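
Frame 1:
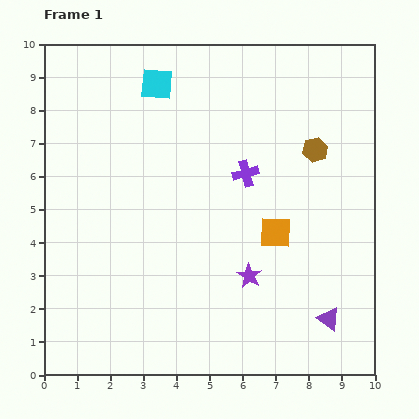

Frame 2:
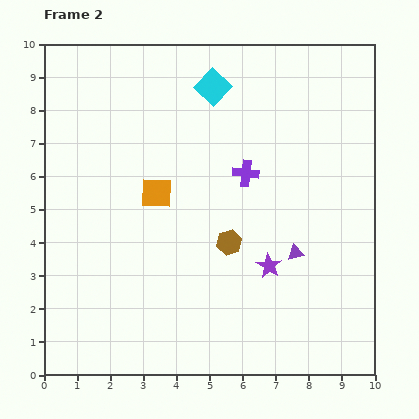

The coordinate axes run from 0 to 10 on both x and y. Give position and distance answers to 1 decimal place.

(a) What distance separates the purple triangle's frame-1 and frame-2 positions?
2.2

The purple triangle moved from (8.6, 1.7) to (7.6, 3.7), a distance of √(1.0² + 2.0²) ≈ 2.2.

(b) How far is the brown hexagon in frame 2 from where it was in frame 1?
3.8

The brown hexagon moved from (8.2, 6.8) to (5.6, 4.0), a distance of √(2.6² + 2.8²) ≈ 3.8.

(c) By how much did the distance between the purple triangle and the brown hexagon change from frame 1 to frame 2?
-3.1

Distance in frame 1: 5.1. Distance in frame 2: 2.0.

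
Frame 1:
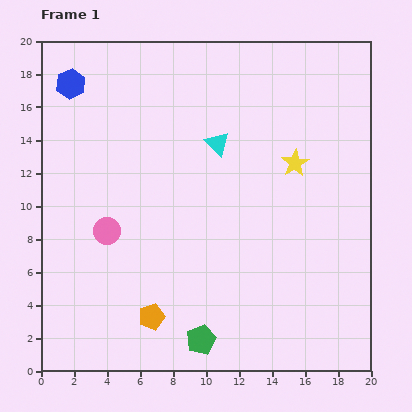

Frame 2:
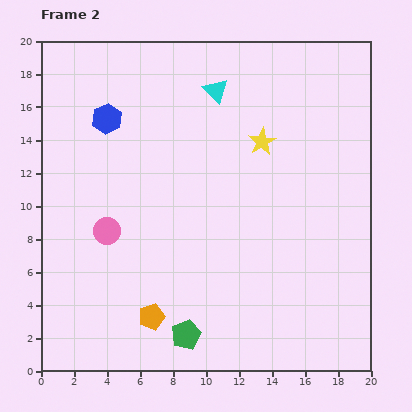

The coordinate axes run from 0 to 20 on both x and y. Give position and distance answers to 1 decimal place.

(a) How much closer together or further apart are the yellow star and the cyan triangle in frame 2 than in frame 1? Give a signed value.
-0.7

Distance in frame 1: 4.9. Distance in frame 2: 4.2.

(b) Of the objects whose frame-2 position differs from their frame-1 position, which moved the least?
the green pentagon

(moved 0.9)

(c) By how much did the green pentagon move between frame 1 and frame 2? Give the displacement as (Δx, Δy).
(-0.9, 0.3)

The green pentagon was at (9.7, 1.9) in frame 1 and (8.8, 2.2) in frame 2.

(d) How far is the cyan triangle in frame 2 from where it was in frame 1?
3.2

The cyan triangle moved from (10.7, 13.8) to (10.6, 17.0), a distance of √(0.1² + 3.2²) ≈ 3.2.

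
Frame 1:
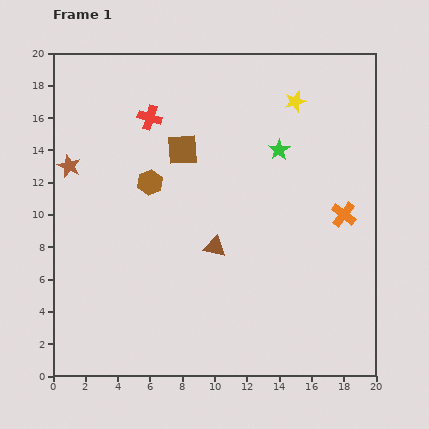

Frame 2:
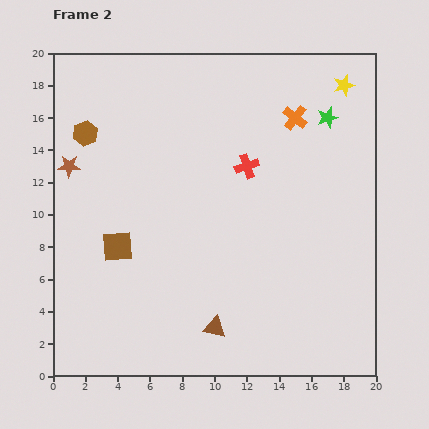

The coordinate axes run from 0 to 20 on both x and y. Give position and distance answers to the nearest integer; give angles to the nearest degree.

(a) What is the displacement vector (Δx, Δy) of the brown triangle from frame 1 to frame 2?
(0, -5)

The brown triangle was at (10, 8) in frame 1 and (10, 3) in frame 2.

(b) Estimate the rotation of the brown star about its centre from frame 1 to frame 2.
23° counter-clockwise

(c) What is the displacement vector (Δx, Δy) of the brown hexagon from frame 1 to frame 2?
(-4, 3)

The brown hexagon was at (6, 12) in frame 1 and (2, 15) in frame 2.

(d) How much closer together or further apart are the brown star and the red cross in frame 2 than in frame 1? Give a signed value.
+5

Distance in frame 1: 6. Distance in frame 2: 11.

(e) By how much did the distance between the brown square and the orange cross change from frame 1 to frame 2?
+3

Distance in frame 1: 11. Distance in frame 2: 14.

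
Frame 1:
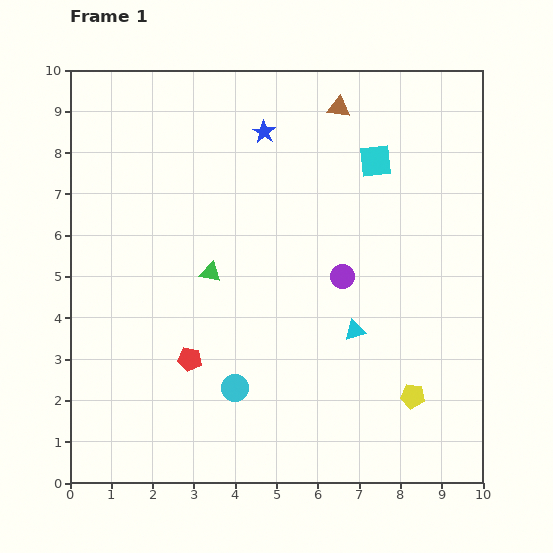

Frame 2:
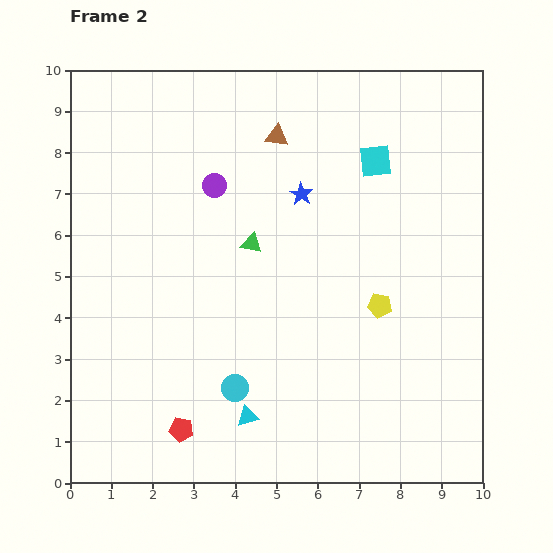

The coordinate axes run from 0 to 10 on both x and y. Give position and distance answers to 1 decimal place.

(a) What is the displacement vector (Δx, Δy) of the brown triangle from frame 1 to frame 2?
(-1.5, -0.7)

The brown triangle was at (6.5, 9.1) in frame 1 and (5.0, 8.4) in frame 2.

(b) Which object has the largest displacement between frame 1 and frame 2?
the purple circle

(moved 3.8; next 3.3)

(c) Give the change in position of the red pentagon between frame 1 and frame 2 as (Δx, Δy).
(-0.2, -1.7)

The red pentagon was at (2.9, 3.0) in frame 1 and (2.7, 1.3) in frame 2.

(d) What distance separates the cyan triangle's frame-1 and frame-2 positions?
3.3

The cyan triangle moved from (6.9, 3.7) to (4.3, 1.6), a distance of √(2.6² + 2.1²) ≈ 3.3.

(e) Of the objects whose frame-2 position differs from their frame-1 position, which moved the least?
the green triangle

(moved 1.2)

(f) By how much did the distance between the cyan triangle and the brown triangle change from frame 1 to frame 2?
+1.4

Distance in frame 1: 5.4. Distance in frame 2: 6.8.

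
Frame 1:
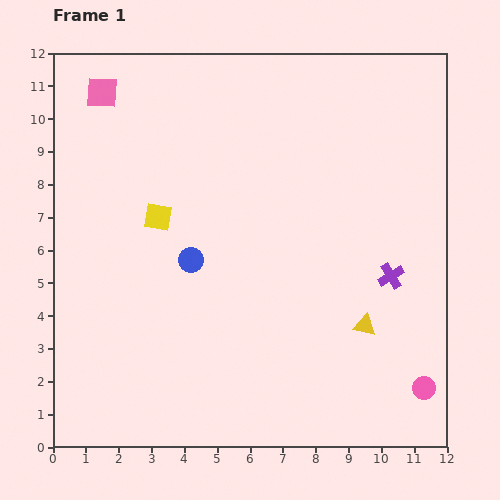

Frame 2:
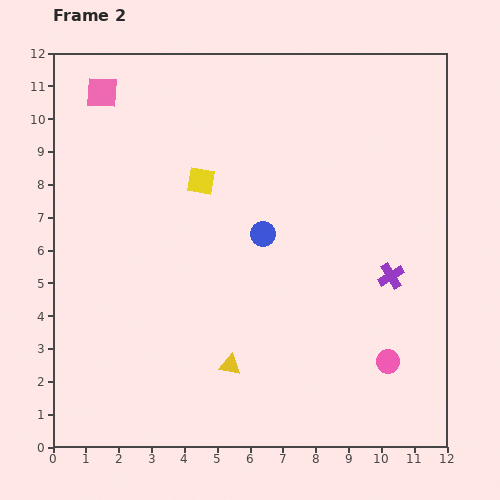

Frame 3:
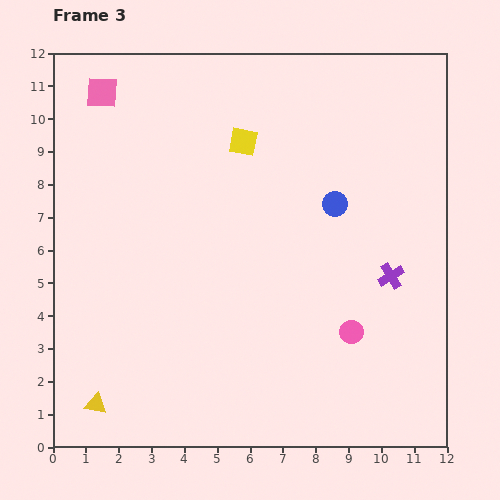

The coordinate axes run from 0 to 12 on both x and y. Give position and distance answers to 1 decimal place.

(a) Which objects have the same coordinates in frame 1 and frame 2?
the purple cross, the pink square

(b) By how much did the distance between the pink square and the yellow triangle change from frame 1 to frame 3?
-1.2

Distance in frame 1: 10.7. Distance in frame 3: 9.5.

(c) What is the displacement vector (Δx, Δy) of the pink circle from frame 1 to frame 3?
(-2.2, 1.7)

The pink circle was at (11.3, 1.8) in frame 1 and (9.1, 3.5) in frame 3.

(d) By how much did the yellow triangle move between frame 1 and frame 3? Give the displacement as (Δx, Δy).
(-8.2, -2.4)

The yellow triangle was at (9.5, 3.7) in frame 1 and (1.3, 1.3) in frame 3.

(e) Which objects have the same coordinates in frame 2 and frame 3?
the purple cross, the pink square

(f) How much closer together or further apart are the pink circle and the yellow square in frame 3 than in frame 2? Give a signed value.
-1.2

Distance in frame 2: 7.9. Distance in frame 3: 6.7.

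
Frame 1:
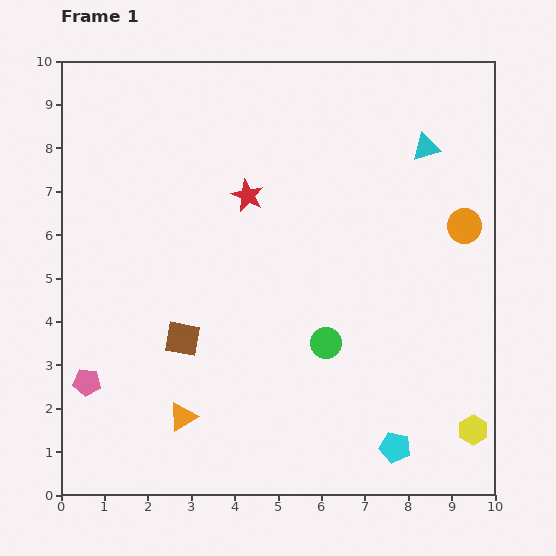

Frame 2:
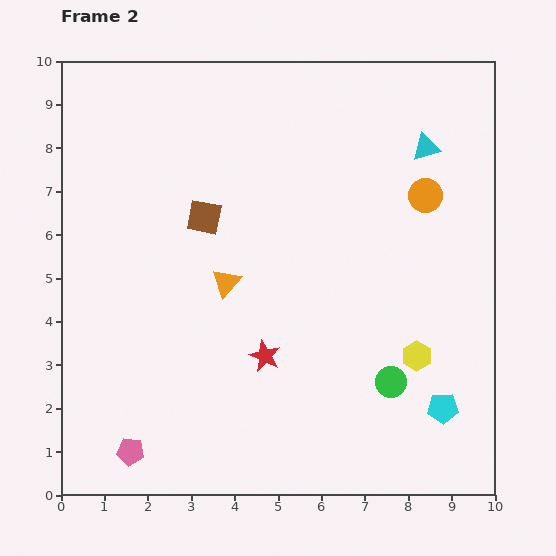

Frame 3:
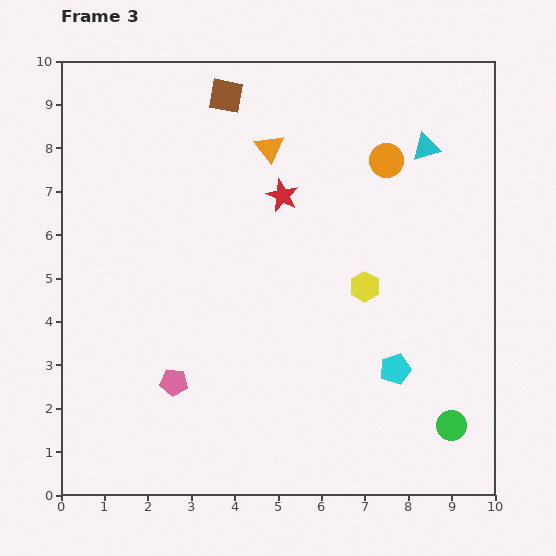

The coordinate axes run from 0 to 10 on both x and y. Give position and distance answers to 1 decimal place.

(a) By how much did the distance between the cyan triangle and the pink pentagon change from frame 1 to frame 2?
+0.3

Distance in frame 1: 9.5. Distance in frame 2: 9.8.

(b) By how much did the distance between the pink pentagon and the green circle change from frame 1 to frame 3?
+0.9

Distance in frame 1: 5.6. Distance in frame 3: 6.5.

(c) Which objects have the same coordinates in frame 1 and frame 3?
the cyan triangle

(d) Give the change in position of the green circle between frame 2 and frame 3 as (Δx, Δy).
(1.4, -1.0)

The green circle was at (7.6, 2.6) in frame 2 and (9.0, 1.6) in frame 3.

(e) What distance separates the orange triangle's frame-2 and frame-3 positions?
3.3

The orange triangle moved from (3.8, 4.9) to (4.8, 8.0), a distance of √(1.0² + 3.1²) ≈ 3.3.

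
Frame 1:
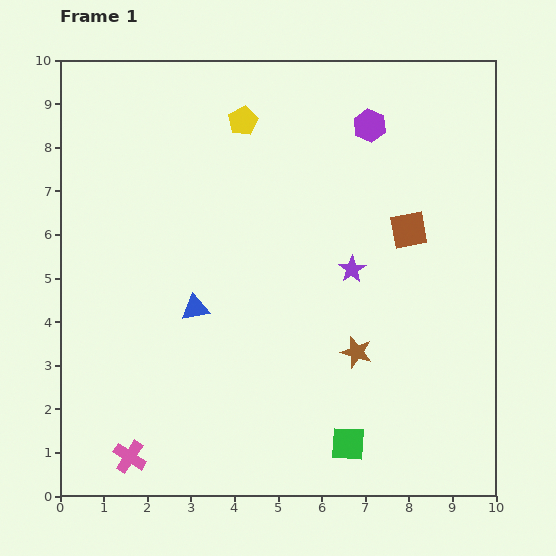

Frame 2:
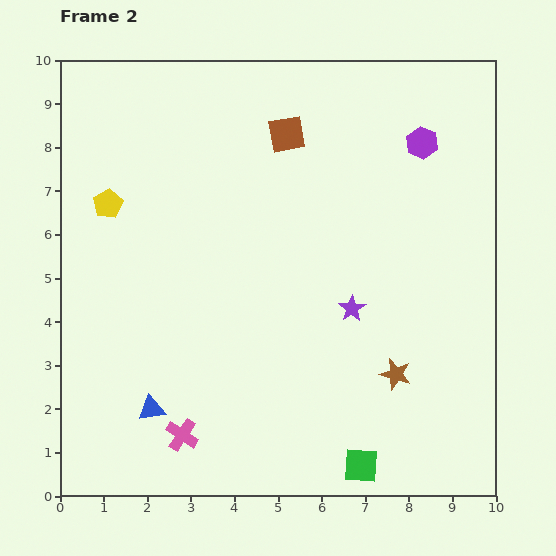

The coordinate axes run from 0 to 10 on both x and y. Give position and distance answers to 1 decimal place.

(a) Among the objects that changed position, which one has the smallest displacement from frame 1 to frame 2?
the green square

(moved 0.6)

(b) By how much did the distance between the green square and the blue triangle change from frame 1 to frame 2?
+0.3

Distance in frame 1: 4.7. Distance in frame 2: 5.0.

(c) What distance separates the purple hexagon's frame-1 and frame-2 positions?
1.3

The purple hexagon moved from (7.1, 8.5) to (8.3, 8.1), a distance of √(1.2² + 0.4²) ≈ 1.3.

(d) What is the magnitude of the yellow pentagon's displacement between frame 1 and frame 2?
3.6

The yellow pentagon moved from (4.2, 8.6) to (1.1, 6.7), a distance of √(3.1² + 1.9²) ≈ 3.6.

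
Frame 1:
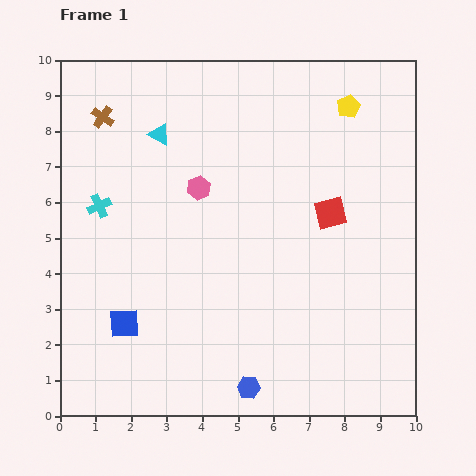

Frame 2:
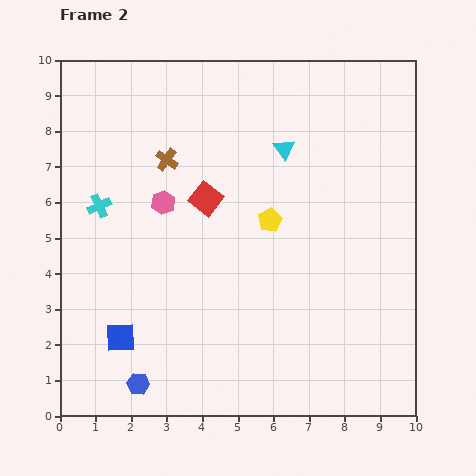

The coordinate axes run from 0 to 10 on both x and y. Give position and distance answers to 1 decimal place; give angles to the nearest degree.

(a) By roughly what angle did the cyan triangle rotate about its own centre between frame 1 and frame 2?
25° clockwise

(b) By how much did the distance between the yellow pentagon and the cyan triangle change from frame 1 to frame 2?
-3.4

Distance in frame 1: 5.4. Distance in frame 2: 2.0.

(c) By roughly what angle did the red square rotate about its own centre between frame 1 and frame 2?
37° counter-clockwise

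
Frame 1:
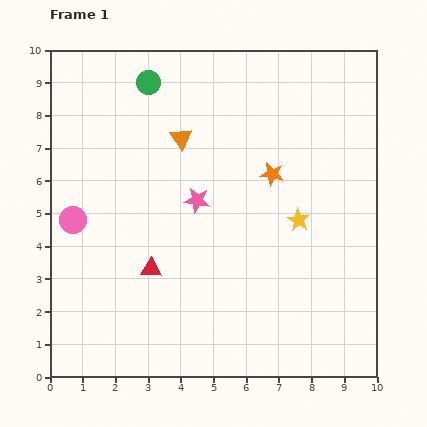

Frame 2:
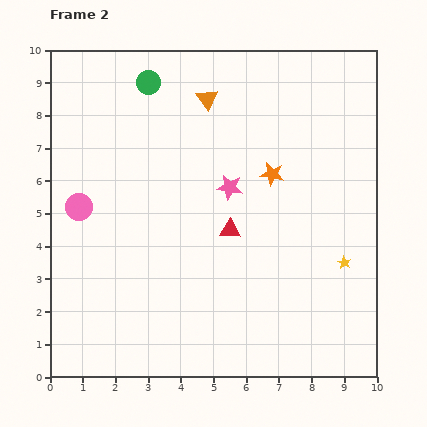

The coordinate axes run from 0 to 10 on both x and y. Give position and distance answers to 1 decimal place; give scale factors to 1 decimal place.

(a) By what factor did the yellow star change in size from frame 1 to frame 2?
0.6×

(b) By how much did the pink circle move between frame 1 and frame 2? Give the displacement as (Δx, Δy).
(0.2, 0.4)

The pink circle was at (0.7, 4.8) in frame 1 and (0.9, 5.2) in frame 2.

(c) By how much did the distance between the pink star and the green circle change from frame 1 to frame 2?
+0.2

Distance in frame 1: 3.9. Distance in frame 2: 4.1.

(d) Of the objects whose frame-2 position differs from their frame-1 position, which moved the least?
the pink circle

(moved 0.4)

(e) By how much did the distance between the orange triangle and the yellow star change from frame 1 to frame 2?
+2.1

Distance in frame 1: 4.4. Distance in frame 2: 6.5.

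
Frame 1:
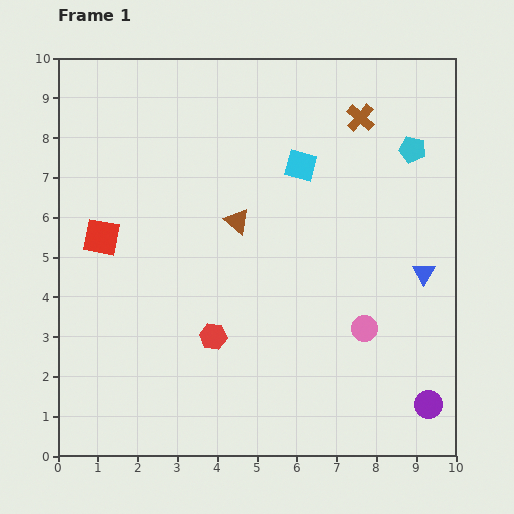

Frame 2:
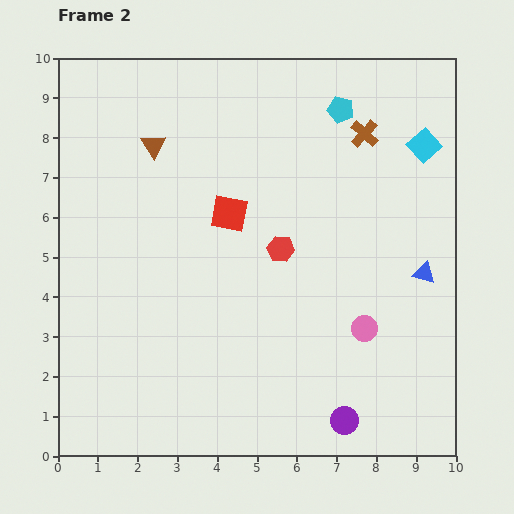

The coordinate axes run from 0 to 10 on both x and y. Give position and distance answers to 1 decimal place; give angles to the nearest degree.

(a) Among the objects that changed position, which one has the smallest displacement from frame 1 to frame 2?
the brown cross

(moved 0.4)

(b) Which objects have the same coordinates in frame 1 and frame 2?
the pink circle, the blue triangle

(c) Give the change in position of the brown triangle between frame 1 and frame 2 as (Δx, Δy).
(-2.1, 1.9)

The brown triangle was at (4.5, 5.9) in frame 1 and (2.4, 7.8) in frame 2.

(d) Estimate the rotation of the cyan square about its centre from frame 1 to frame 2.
34° clockwise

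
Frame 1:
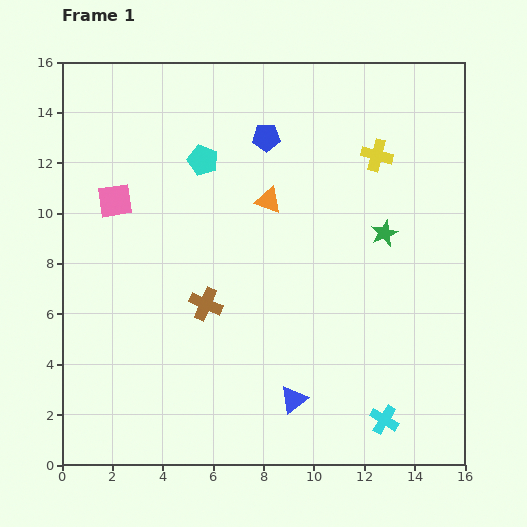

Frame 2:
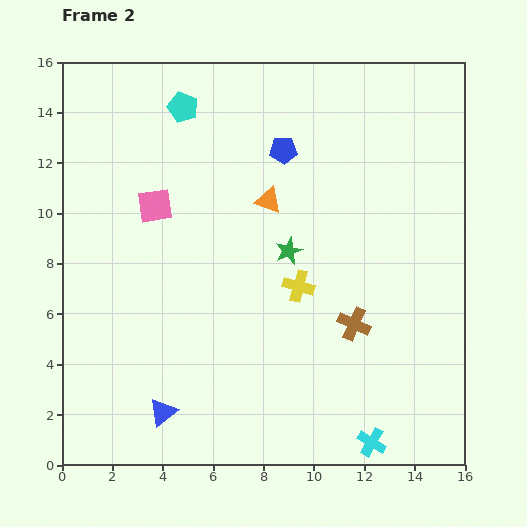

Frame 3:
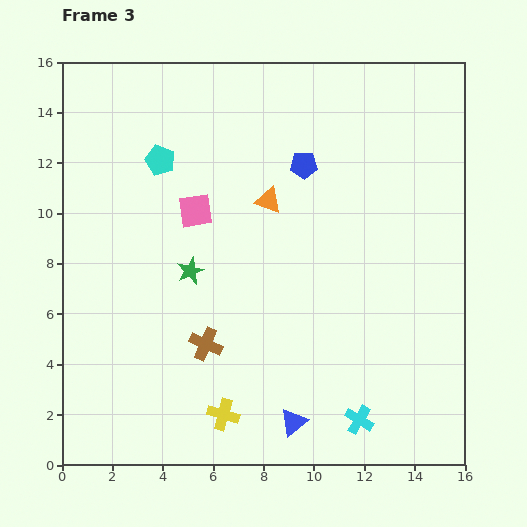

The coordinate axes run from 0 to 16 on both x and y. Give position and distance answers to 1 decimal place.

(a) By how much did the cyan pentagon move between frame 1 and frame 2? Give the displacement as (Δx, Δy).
(-0.8, 2.1)

The cyan pentagon was at (5.6, 12.1) in frame 1 and (4.8, 14.2) in frame 2.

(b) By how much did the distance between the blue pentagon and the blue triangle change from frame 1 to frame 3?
-0.3

Distance in frame 1: 10.5. Distance in frame 3: 10.2.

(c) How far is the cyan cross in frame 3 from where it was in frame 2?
1.0

The cyan cross moved from (12.3, 0.9) to (11.8, 1.8), a distance of √(0.5² + 0.9²) ≈ 1.0.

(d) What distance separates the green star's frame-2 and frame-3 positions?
4.0

The green star moved from (9.0, 8.5) to (5.1, 7.7), a distance of √(3.9² + 0.8²) ≈ 4.0.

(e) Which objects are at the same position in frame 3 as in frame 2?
the orange triangle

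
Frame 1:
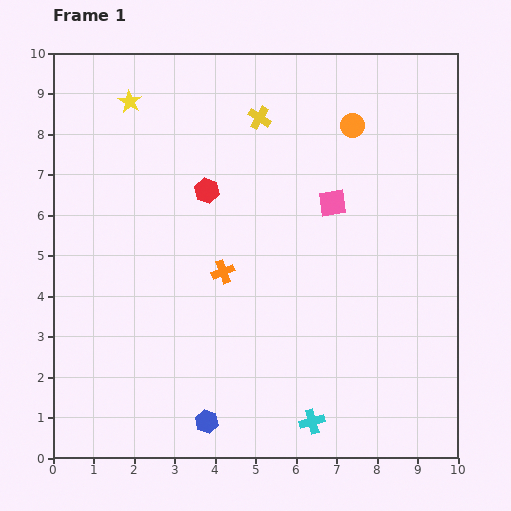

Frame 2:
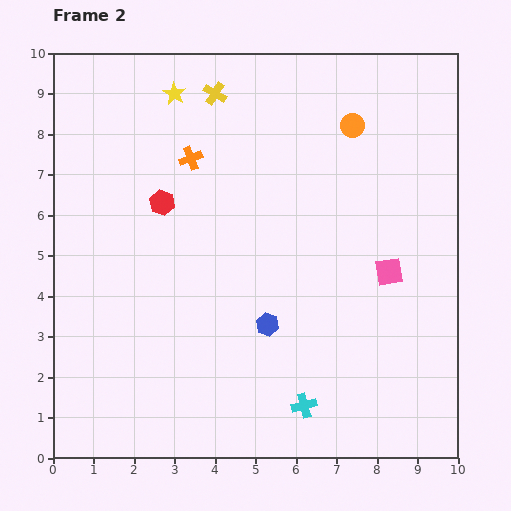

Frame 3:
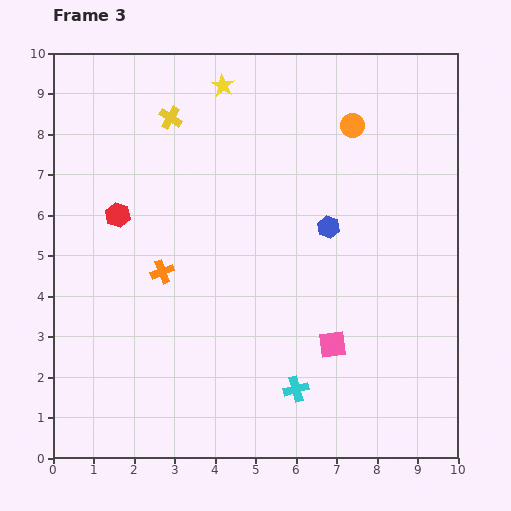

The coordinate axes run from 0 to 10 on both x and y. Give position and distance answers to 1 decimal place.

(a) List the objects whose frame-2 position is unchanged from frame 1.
the orange circle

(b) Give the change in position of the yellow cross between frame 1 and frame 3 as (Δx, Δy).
(-2.2, 0.0)

The yellow cross was at (5.1, 8.4) in frame 1 and (2.9, 8.4) in frame 3.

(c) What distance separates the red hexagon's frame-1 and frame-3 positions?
2.3

The red hexagon moved from (3.8, 6.6) to (1.6, 6.0), a distance of √(2.2² + 0.6²) ≈ 2.3.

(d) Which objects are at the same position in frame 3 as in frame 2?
the orange circle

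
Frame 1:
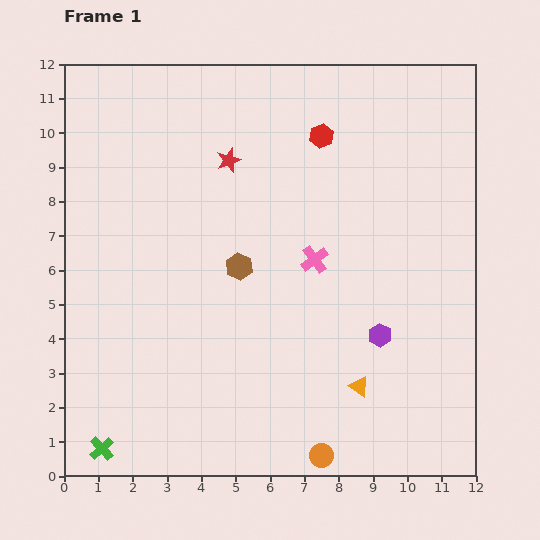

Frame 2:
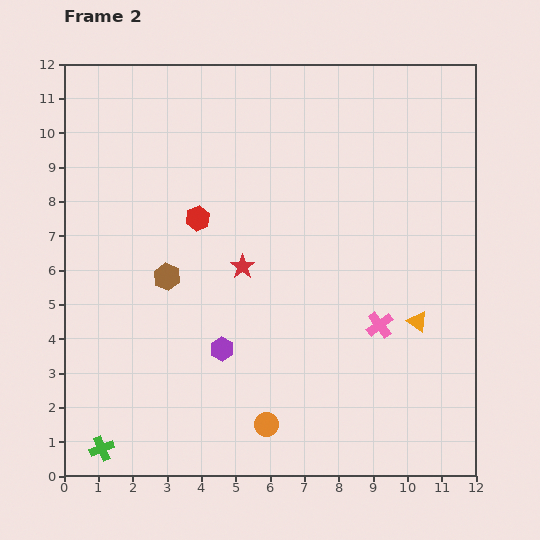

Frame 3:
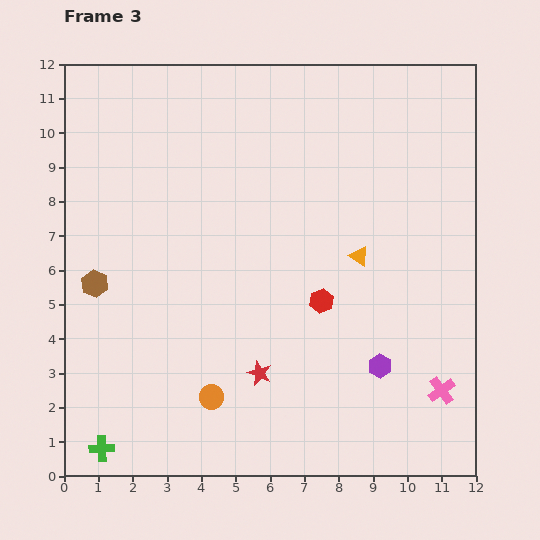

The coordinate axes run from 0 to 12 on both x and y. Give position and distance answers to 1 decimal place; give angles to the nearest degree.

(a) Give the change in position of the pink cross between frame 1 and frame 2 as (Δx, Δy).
(1.9, -1.9)

The pink cross was at (7.3, 6.3) in frame 1 and (9.2, 4.4) in frame 2.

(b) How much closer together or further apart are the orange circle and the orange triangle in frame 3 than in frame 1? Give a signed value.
+3.6

Distance in frame 1: 2.3. Distance in frame 3: 5.9.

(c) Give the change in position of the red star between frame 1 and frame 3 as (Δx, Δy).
(0.9, -6.2)

The red star was at (4.8, 9.2) in frame 1 and (5.7, 3.0) in frame 3.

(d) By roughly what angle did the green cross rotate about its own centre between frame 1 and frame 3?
40° clockwise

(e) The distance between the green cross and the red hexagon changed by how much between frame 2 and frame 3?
+0.4

Distance in frame 2: 7.3. Distance in frame 3: 7.7.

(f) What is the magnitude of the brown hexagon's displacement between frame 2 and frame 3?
2.1

The brown hexagon moved from (3.0, 5.8) to (0.9, 5.6), a distance of √(2.1² + 0.2²) ≈ 2.1.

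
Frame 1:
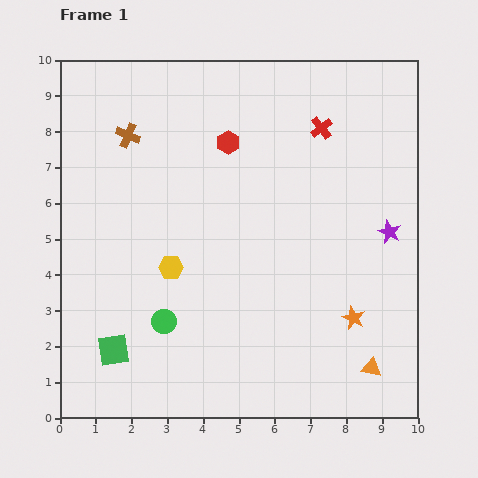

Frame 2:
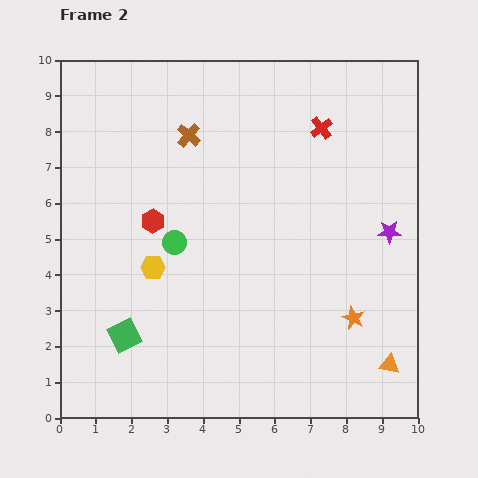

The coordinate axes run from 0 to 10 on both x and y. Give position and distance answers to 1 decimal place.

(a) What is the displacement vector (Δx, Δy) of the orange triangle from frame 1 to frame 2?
(0.5, 0.1)

The orange triangle was at (8.7, 1.4) in frame 1 and (9.2, 1.5) in frame 2.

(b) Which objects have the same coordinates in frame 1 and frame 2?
the purple star, the red cross, the orange star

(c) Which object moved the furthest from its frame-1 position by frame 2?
the red hexagon

(moved 3.0; next 2.2)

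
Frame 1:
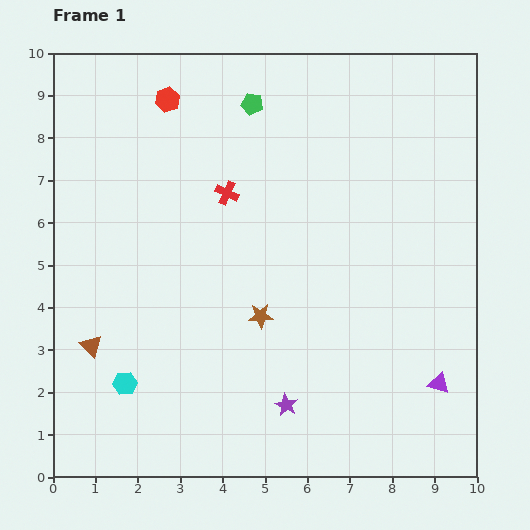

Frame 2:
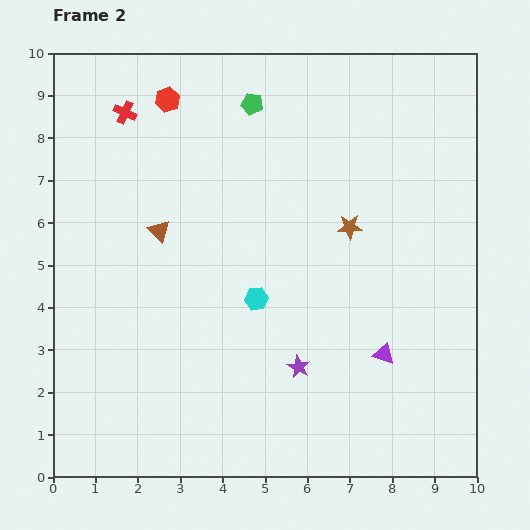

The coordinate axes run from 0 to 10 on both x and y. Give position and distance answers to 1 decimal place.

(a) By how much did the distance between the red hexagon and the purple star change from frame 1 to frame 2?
-0.7

Distance in frame 1: 7.7. Distance in frame 2: 7.0.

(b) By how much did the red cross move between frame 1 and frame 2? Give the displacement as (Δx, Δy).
(-2.4, 1.9)

The red cross was at (4.1, 6.7) in frame 1 and (1.7, 8.6) in frame 2.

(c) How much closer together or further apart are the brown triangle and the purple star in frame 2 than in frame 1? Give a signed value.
-0.2

Distance in frame 1: 4.8. Distance in frame 2: 4.6.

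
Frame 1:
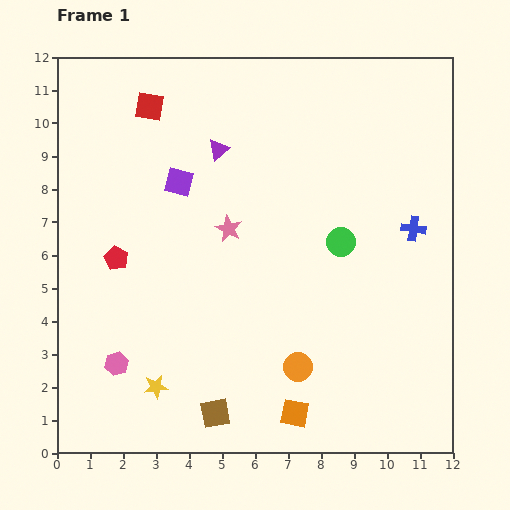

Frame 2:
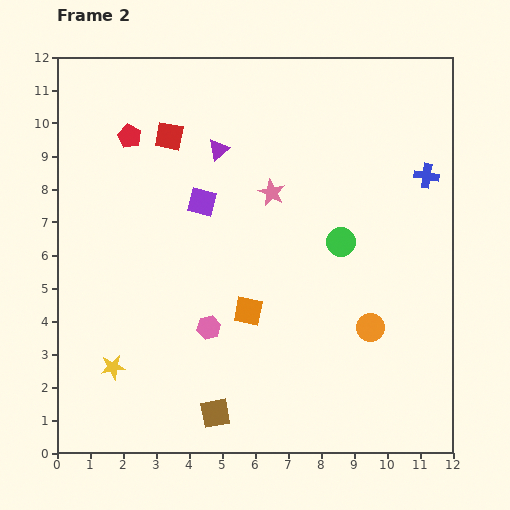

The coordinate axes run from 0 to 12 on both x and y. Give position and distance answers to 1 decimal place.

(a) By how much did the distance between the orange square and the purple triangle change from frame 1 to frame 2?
-3.3

Distance in frame 1: 8.3. Distance in frame 2: 5.0.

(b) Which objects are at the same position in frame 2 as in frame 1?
the brown square, the green circle, the purple triangle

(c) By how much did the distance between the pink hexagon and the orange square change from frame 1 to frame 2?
-4.3

Distance in frame 1: 5.6. Distance in frame 2: 1.3.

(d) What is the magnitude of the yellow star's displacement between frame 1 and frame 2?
1.4

The yellow star moved from (3.0, 2.0) to (1.7, 2.6), a distance of √(1.3² + 0.6²) ≈ 1.4.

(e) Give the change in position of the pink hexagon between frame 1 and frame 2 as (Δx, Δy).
(2.8, 1.1)

The pink hexagon was at (1.8, 2.7) in frame 1 and (4.6, 3.8) in frame 2.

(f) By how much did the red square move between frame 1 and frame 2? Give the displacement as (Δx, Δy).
(0.6, -0.9)

The red square was at (2.8, 10.5) in frame 1 and (3.4, 9.6) in frame 2.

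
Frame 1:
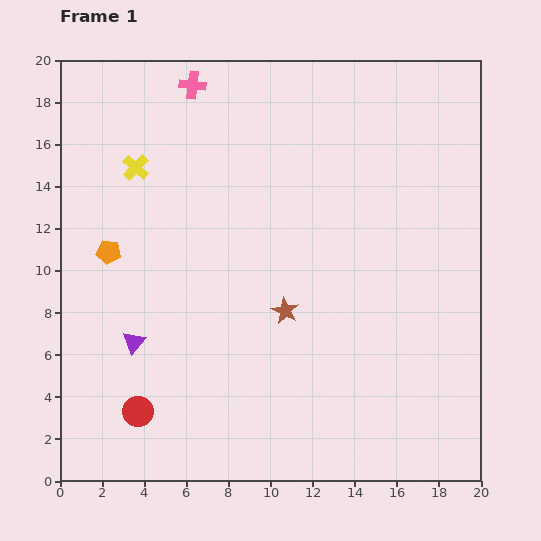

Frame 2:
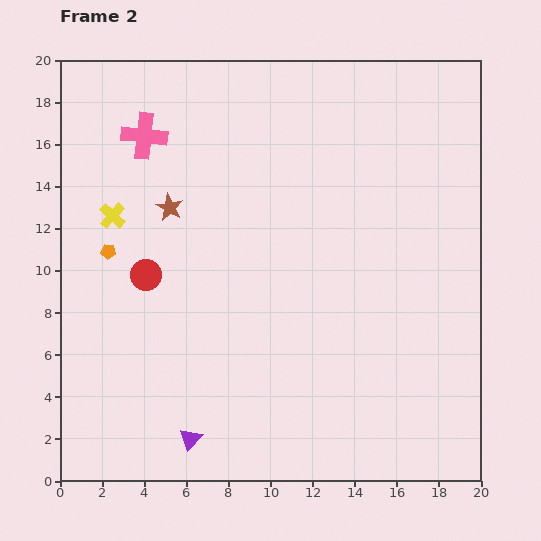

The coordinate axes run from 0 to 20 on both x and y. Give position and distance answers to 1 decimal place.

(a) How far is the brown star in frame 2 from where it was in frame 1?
7.4

The brown star moved from (10.7, 8.1) to (5.2, 13.0), a distance of √(5.5² + 4.9²) ≈ 7.4.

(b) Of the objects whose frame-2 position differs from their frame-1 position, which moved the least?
the yellow cross

(moved 2.5)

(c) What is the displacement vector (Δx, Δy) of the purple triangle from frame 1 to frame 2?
(2.7, -4.6)

The purple triangle was at (3.5, 6.6) in frame 1 and (6.2, 2.0) in frame 2.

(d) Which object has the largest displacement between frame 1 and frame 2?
the brown star

(moved 7.4; next 6.5)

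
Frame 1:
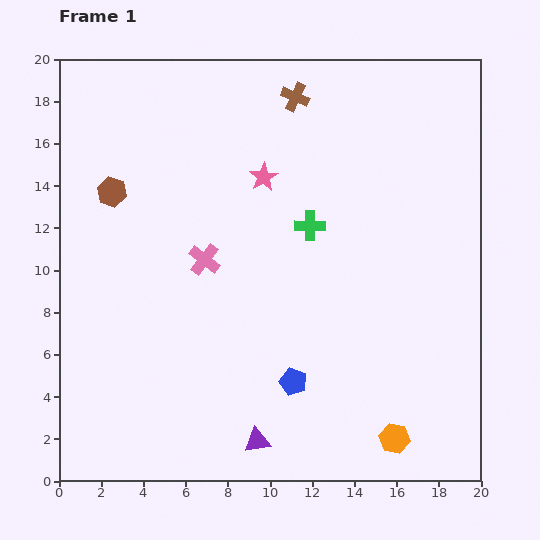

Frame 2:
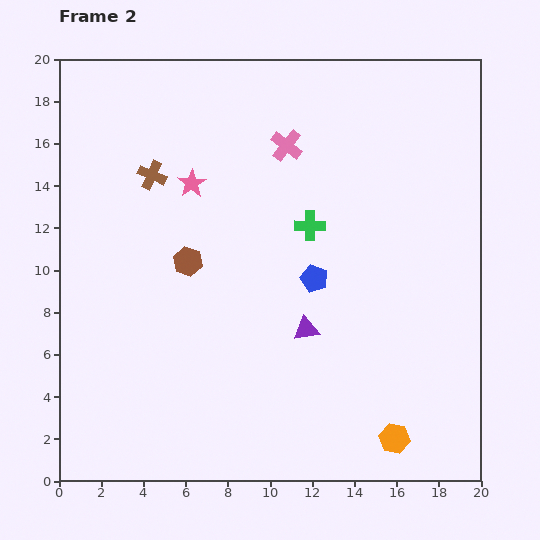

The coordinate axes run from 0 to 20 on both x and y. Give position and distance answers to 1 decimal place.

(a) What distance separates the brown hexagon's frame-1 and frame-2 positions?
4.9

The brown hexagon moved from (2.5, 13.7) to (6.1, 10.4), a distance of √(3.6² + 3.3²) ≈ 4.9.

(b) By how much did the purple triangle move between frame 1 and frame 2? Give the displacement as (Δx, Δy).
(2.3, 5.3)

The purple triangle was at (9.4, 1.9) in frame 1 and (11.7, 7.2) in frame 2.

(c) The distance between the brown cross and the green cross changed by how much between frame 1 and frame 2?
+1.8

Distance in frame 1: 6.1. Distance in frame 2: 7.9.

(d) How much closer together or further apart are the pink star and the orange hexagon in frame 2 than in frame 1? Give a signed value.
+1.5

Distance in frame 1: 13.9. Distance in frame 2: 15.4.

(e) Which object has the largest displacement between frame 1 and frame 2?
the brown cross

(moved 7.7; next 6.7)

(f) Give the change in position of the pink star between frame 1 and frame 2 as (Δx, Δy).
(-3.4, -0.3)

The pink star was at (9.7, 14.4) in frame 1 and (6.3, 14.1) in frame 2.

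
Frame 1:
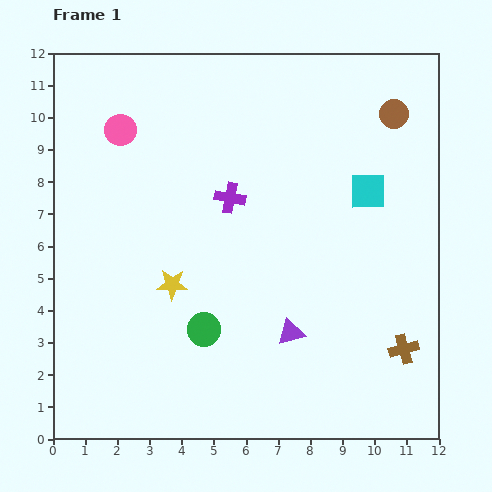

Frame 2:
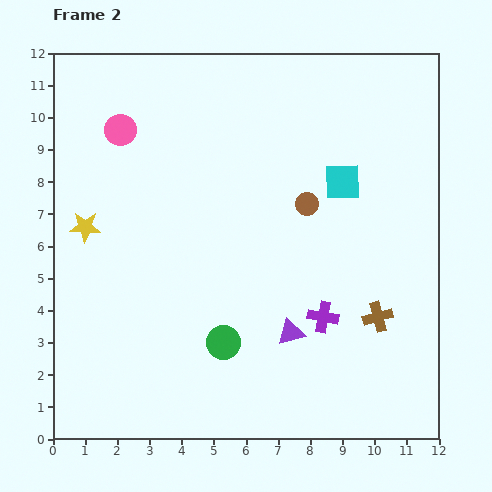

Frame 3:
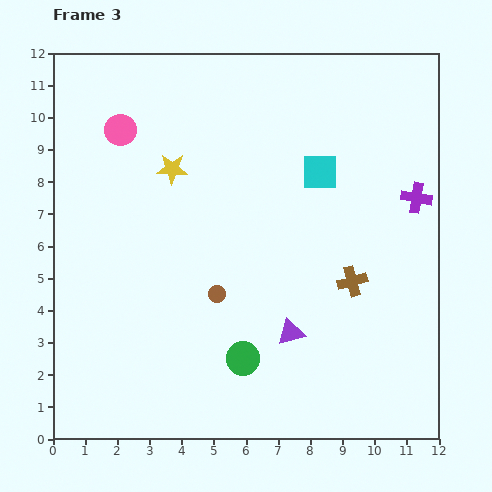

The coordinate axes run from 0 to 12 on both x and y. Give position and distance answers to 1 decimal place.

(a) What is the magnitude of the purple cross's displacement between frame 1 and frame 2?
4.7

The purple cross moved from (5.5, 7.5) to (8.4, 3.8), a distance of √(2.9² + 3.7²) ≈ 4.7.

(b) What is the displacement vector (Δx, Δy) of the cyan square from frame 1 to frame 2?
(-0.8, 0.3)

The cyan square was at (9.8, 7.7) in frame 1 and (9.0, 8.0) in frame 2.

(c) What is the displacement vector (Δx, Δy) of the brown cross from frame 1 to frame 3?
(-1.6, 2.1)

The brown cross was at (10.9, 2.8) in frame 1 and (9.3, 4.9) in frame 3.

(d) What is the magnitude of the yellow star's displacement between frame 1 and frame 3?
3.6

The yellow star moved from (3.7, 4.8) to (3.7, 8.4), a distance of √(0.0² + 3.6²) ≈ 3.6.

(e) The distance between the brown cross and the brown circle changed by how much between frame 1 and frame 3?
-3.1

Distance in frame 1: 7.3. Distance in frame 3: 4.2.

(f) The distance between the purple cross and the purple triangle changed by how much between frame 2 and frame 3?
+4.6

Distance in frame 2: 1.1. Distance in frame 3: 5.7.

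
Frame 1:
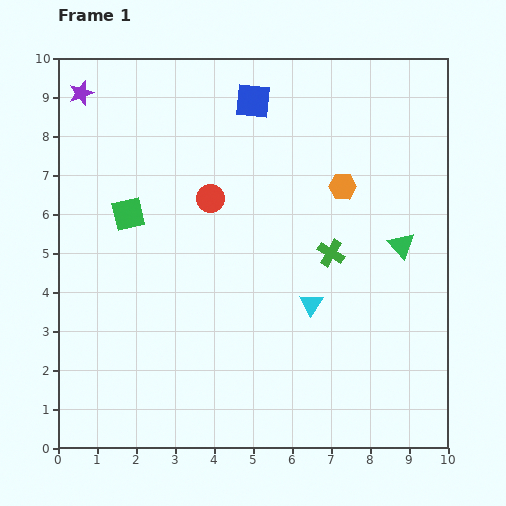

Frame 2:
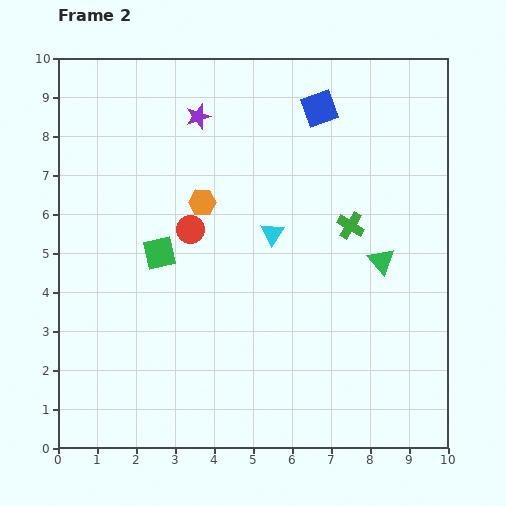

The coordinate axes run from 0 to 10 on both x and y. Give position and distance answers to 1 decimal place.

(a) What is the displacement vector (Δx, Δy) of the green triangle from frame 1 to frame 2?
(-0.5, -0.4)

The green triangle was at (8.8, 5.2) in frame 1 and (8.3, 4.8) in frame 2.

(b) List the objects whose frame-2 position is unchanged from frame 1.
none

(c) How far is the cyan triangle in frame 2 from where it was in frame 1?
2.1

The cyan triangle moved from (6.5, 3.7) to (5.5, 5.5), a distance of √(1.0² + 1.8²) ≈ 2.1.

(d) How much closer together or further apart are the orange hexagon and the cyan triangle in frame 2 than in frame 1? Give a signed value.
-1.1

Distance in frame 1: 3.1. Distance in frame 2: 2.0.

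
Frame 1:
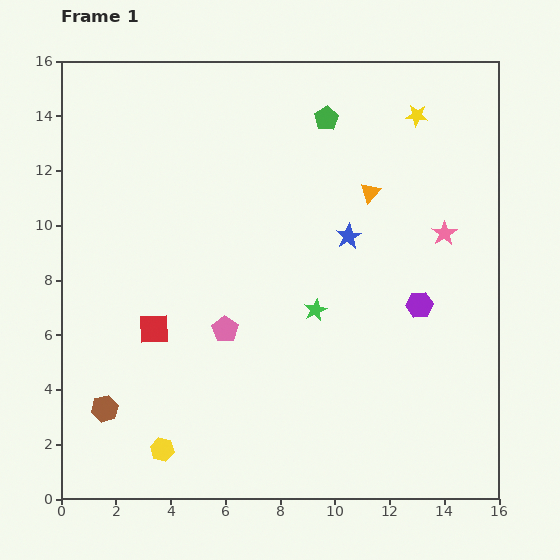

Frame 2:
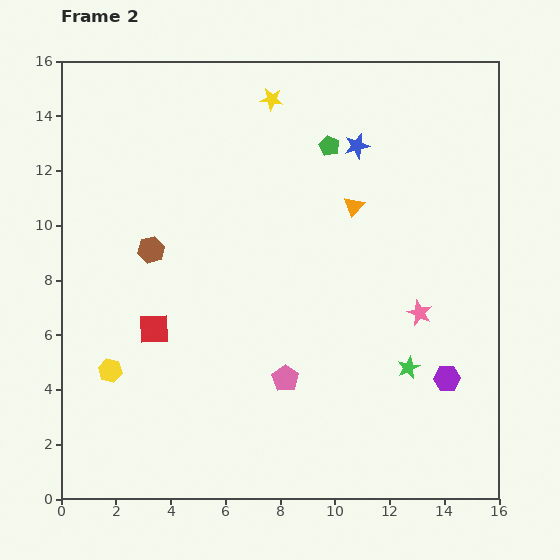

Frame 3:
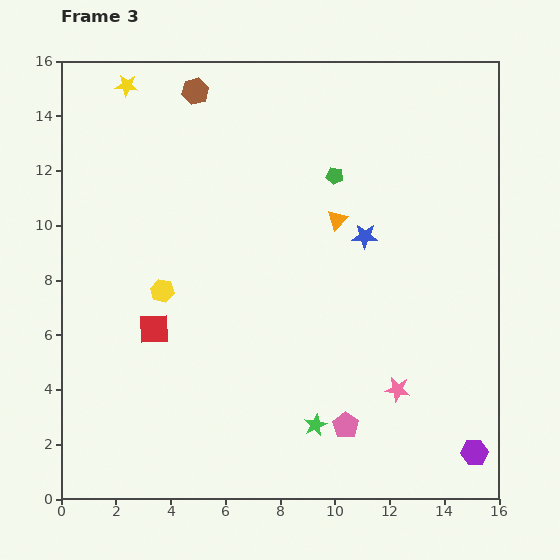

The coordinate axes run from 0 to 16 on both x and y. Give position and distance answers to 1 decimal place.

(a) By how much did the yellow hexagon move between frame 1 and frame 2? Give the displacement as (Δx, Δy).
(-1.9, 2.9)

The yellow hexagon was at (3.7, 1.8) in frame 1 and (1.8, 4.7) in frame 2.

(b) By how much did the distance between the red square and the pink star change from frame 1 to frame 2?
-1.5

Distance in frame 1: 11.2. Distance in frame 2: 9.7.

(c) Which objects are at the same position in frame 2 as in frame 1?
the red square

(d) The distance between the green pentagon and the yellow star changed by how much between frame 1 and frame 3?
+5.0

Distance in frame 1: 3.3. Distance in frame 3: 8.3.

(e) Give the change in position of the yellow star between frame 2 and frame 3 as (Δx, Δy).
(-5.3, 0.5)

The yellow star was at (7.7, 14.6) in frame 2 and (2.4, 15.1) in frame 3.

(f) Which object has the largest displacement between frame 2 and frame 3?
the brown hexagon

(moved 6.0; next 5.3)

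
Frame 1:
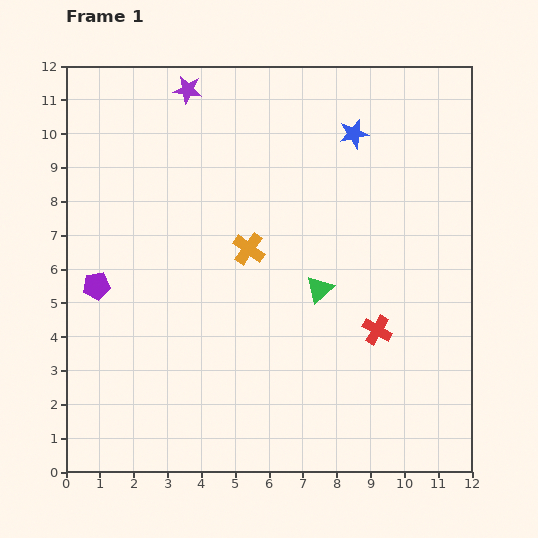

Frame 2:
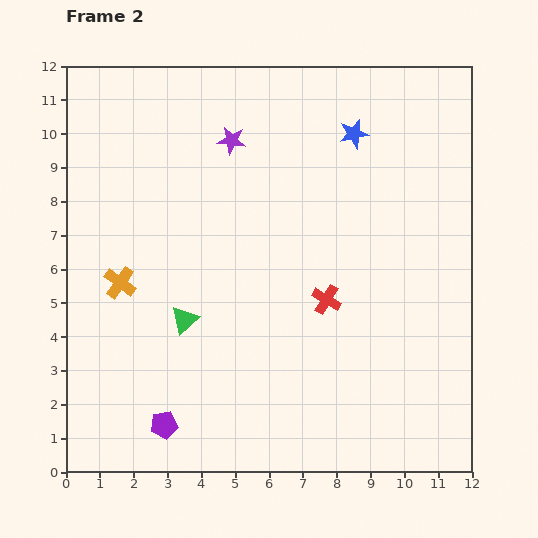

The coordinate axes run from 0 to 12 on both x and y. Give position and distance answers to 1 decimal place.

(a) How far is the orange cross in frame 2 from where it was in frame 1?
3.9

The orange cross moved from (5.4, 6.6) to (1.6, 5.6), a distance of √(3.8² + 1.0²) ≈ 3.9.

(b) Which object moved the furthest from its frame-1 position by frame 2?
the purple pentagon

(moved 4.6; next 4.1)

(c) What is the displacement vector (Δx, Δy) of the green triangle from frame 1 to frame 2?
(-4.0, -0.9)

The green triangle was at (7.5, 5.4) in frame 1 and (3.5, 4.5) in frame 2.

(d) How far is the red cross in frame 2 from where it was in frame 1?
1.7

The red cross moved from (9.2, 4.2) to (7.7, 5.1), a distance of √(1.5² + 0.9²) ≈ 1.7.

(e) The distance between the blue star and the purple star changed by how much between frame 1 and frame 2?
-1.5

Distance in frame 1: 5.1. Distance in frame 2: 3.6.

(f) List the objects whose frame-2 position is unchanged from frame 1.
the blue star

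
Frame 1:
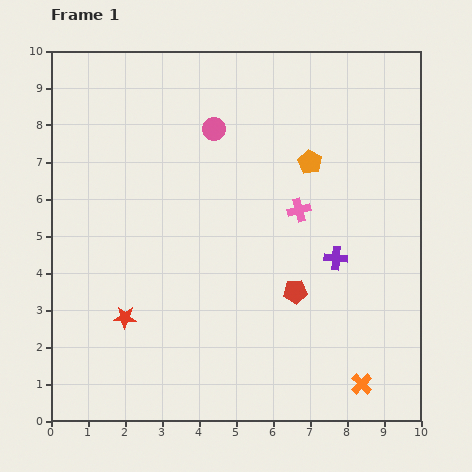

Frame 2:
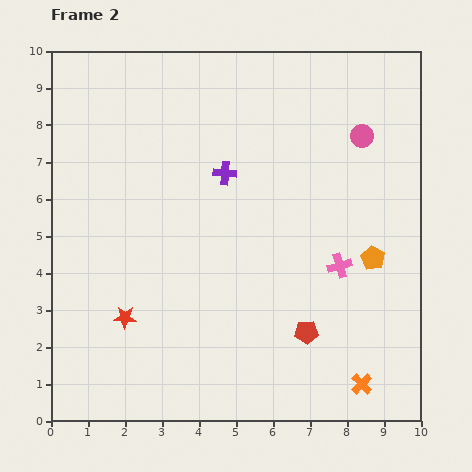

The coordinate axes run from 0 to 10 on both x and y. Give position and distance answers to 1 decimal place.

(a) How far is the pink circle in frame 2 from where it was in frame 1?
4.0

The pink circle moved from (4.4, 7.9) to (8.4, 7.7), a distance of √(4.0² + 0.2²) ≈ 4.0.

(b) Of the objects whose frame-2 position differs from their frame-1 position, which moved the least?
the red pentagon

(moved 1.1)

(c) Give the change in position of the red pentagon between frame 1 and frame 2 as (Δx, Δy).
(0.3, -1.1)

The red pentagon was at (6.6, 3.5) in frame 1 and (6.9, 2.4) in frame 2.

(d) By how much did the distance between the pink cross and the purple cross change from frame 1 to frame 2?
+2.4

Distance in frame 1: 1.6. Distance in frame 2: 4.0.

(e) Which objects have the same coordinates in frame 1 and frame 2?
the orange cross, the red star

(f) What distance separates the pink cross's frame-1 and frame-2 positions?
1.9

The pink cross moved from (6.7, 5.7) to (7.8, 4.2), a distance of √(1.1² + 1.5²) ≈ 1.9.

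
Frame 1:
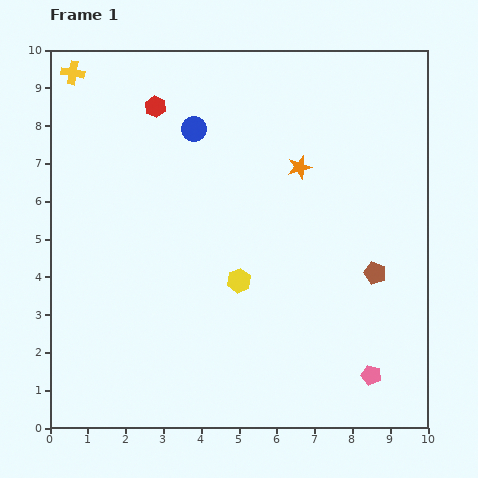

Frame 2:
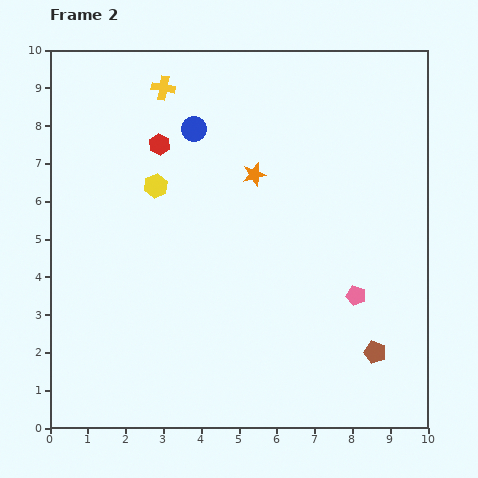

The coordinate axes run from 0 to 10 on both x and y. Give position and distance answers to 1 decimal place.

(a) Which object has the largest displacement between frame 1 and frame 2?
the yellow hexagon

(moved 3.3; next 2.4)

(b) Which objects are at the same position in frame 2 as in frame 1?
the blue circle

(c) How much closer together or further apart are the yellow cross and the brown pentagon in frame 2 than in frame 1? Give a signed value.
-0.6

Distance in frame 1: 9.6. Distance in frame 2: 9.0.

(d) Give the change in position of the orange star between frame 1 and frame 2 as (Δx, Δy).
(-1.2, -0.2)

The orange star was at (6.6, 6.9) in frame 1 and (5.4, 6.7) in frame 2.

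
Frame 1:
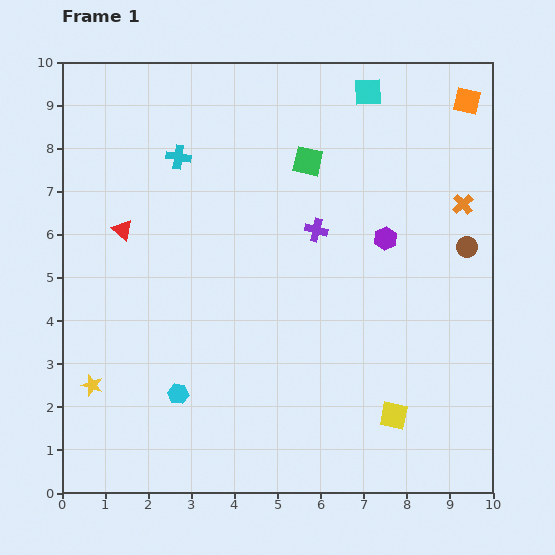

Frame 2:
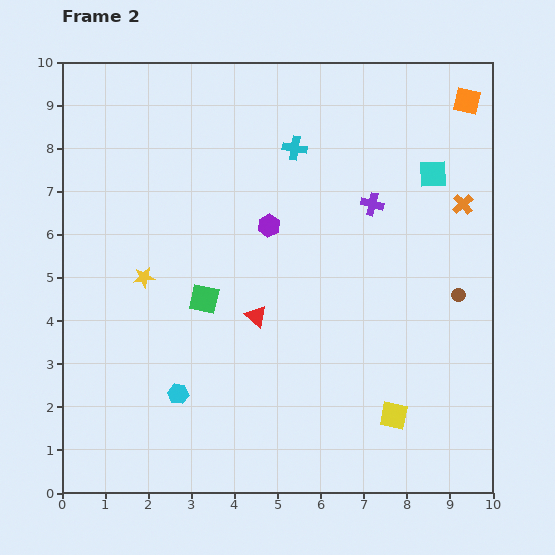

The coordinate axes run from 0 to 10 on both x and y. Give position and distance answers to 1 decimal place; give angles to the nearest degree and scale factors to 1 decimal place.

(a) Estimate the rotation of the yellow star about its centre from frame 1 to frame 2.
25° counter-clockwise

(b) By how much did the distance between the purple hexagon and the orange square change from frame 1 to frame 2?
+1.7

Distance in frame 1: 3.7. Distance in frame 2: 5.4.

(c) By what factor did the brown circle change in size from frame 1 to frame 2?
0.6×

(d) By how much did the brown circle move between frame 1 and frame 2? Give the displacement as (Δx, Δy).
(-0.2, -1.1)

The brown circle was at (9.4, 5.7) in frame 1 and (9.2, 4.6) in frame 2.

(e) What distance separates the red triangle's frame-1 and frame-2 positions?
3.7

The red triangle moved from (1.4, 6.1) to (4.5, 4.1), a distance of √(3.1² + 2.0²) ≈ 3.7.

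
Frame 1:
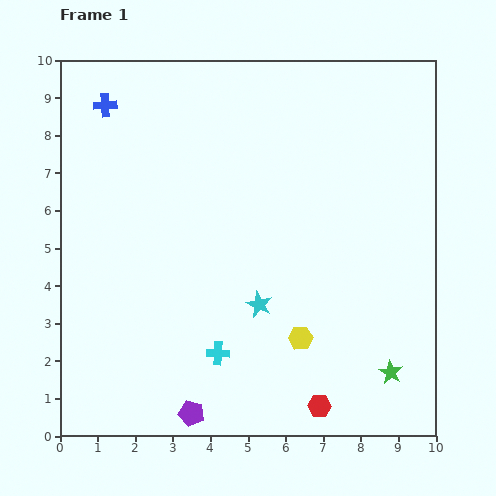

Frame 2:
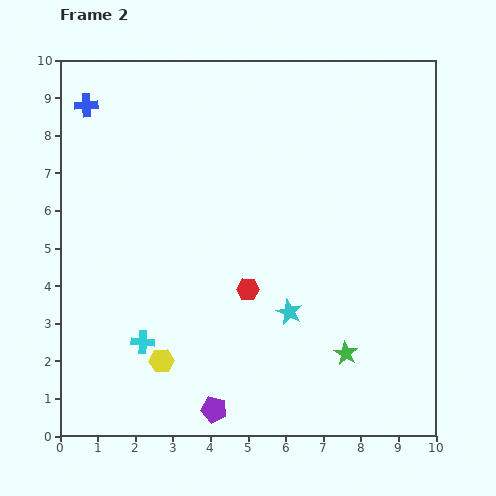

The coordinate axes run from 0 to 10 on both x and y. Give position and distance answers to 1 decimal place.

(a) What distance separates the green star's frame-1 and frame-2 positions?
1.3

The green star moved from (8.8, 1.7) to (7.6, 2.2), a distance of √(1.2² + 0.5²) ≈ 1.3.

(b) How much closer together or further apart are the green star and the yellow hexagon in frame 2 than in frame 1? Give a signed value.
+2.3

Distance in frame 1: 2.6. Distance in frame 2: 4.9.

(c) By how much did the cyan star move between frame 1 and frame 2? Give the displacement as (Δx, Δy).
(0.8, -0.2)

The cyan star was at (5.3, 3.5) in frame 1 and (6.1, 3.3) in frame 2.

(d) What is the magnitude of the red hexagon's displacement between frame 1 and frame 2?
3.6

The red hexagon moved from (6.9, 0.8) to (5.0, 3.9), a distance of √(1.9² + 3.1²) ≈ 3.6.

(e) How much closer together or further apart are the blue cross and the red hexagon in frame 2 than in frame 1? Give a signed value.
-3.3

Distance in frame 1: 9.8. Distance in frame 2: 6.5.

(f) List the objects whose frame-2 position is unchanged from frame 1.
none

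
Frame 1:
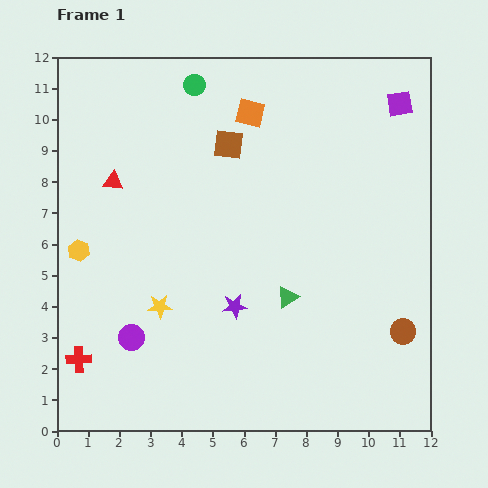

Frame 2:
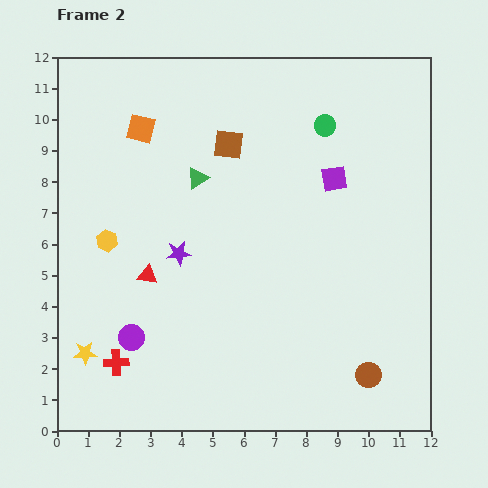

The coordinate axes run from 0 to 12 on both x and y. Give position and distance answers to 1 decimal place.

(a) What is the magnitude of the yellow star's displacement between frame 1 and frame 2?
2.8

The yellow star moved from (3.3, 4.0) to (0.9, 2.5), a distance of √(2.4² + 1.5²) ≈ 2.8.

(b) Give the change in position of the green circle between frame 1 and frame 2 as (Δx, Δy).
(4.2, -1.3)

The green circle was at (4.4, 11.1) in frame 1 and (8.6, 9.8) in frame 2.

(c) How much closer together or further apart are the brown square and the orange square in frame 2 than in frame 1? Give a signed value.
+1.6

Distance in frame 1: 1.2. Distance in frame 2: 2.8.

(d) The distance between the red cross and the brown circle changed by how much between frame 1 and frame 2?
-2.3

Distance in frame 1: 10.4. Distance in frame 2: 8.1.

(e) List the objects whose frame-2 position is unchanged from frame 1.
the purple circle, the brown square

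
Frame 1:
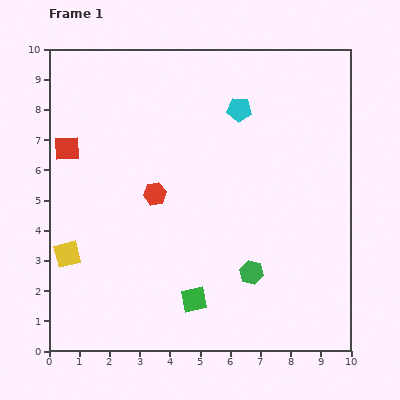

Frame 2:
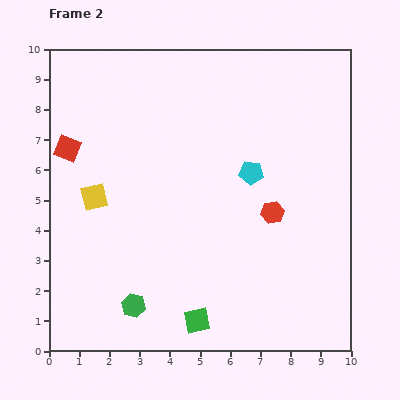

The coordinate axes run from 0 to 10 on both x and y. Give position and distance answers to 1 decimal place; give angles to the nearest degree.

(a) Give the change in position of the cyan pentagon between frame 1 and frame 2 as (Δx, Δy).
(0.4, -2.1)

The cyan pentagon was at (6.3, 8.0) in frame 1 and (6.7, 5.9) in frame 2.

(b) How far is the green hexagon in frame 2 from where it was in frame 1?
4.1

The green hexagon moved from (6.7, 2.6) to (2.8, 1.5), a distance of √(3.9² + 1.1²) ≈ 4.1.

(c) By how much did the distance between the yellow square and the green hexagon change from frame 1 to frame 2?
-2.3

Distance in frame 1: 6.1. Distance in frame 2: 3.8.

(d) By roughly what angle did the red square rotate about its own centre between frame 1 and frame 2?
24° clockwise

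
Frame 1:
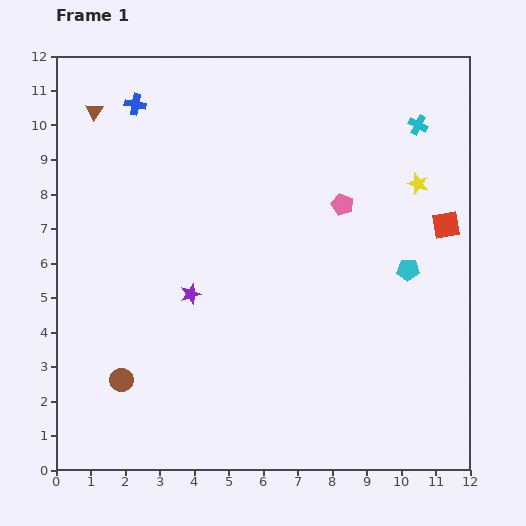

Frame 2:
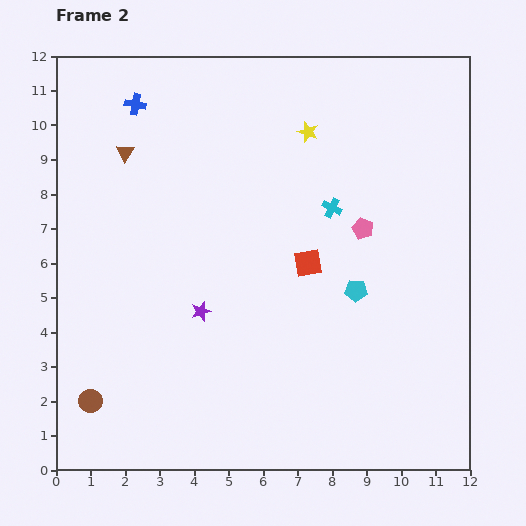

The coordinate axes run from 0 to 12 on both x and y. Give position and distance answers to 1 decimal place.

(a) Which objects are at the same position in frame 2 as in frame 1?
the blue cross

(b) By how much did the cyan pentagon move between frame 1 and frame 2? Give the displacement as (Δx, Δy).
(-1.5, -0.6)

The cyan pentagon was at (10.2, 5.8) in frame 1 and (8.7, 5.2) in frame 2.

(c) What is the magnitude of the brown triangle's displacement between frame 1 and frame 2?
1.5

The brown triangle moved from (1.1, 10.4) to (2.0, 9.2), a distance of √(0.9² + 1.2²) ≈ 1.5.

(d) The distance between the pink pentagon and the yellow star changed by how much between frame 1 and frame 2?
+0.9

Distance in frame 1: 2.3. Distance in frame 2: 3.2.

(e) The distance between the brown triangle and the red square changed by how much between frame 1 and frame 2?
-4.5

Distance in frame 1: 10.7. Distance in frame 2: 6.2.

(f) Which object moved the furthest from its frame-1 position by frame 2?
the red square

(moved 4.1; next 3.5)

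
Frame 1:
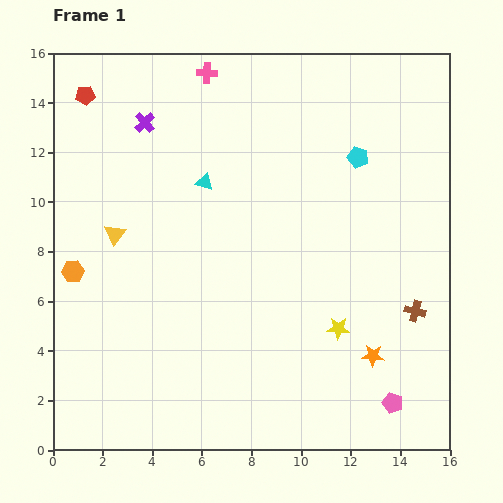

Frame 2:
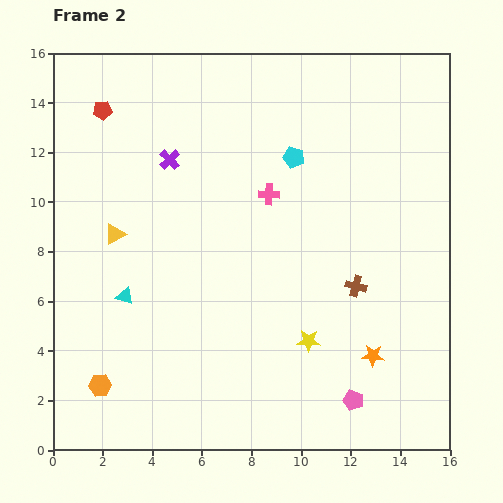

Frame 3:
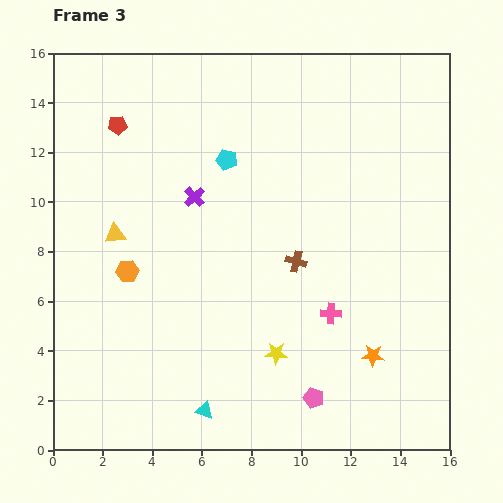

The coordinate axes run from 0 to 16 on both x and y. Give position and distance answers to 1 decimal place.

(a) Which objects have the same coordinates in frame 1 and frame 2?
the yellow triangle, the orange star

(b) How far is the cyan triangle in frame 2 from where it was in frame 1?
5.6

The cyan triangle moved from (6.1, 10.8) to (2.9, 6.2), a distance of √(3.2² + 4.6²) ≈ 5.6.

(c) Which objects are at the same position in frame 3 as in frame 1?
the yellow triangle, the orange star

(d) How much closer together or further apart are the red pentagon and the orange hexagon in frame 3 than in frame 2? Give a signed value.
-5.2

Distance in frame 2: 11.1. Distance in frame 3: 5.9.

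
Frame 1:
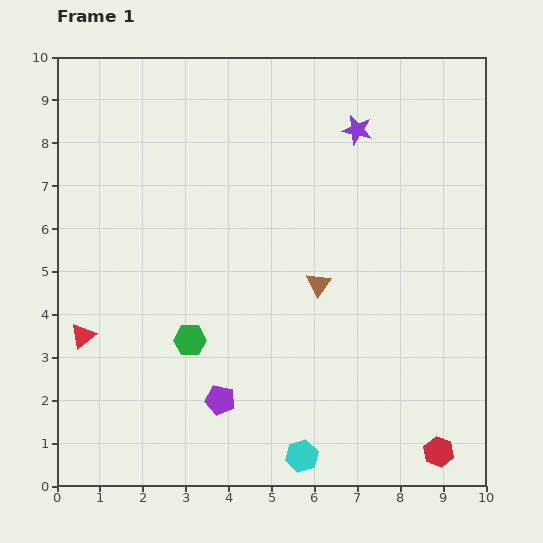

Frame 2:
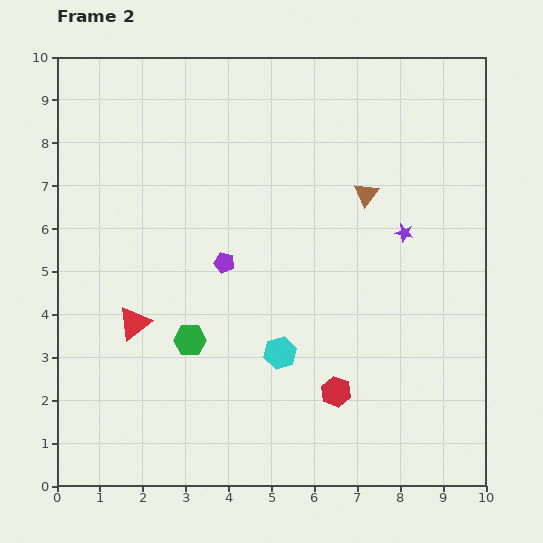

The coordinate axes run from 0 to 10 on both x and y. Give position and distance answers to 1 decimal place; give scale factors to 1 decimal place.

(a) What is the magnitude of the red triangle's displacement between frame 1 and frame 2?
1.2

The red triangle moved from (0.6, 3.5) to (1.8, 3.8), a distance of √(1.2² + 0.3²) ≈ 1.2.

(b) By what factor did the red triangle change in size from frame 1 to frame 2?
1.3×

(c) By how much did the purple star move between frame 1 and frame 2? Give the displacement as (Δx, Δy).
(1.1, -2.4)

The purple star was at (7.0, 8.3) in frame 1 and (8.1, 5.9) in frame 2.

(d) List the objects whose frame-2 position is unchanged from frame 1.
the green hexagon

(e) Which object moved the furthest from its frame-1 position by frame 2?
the purple pentagon

(moved 3.2; next 2.8)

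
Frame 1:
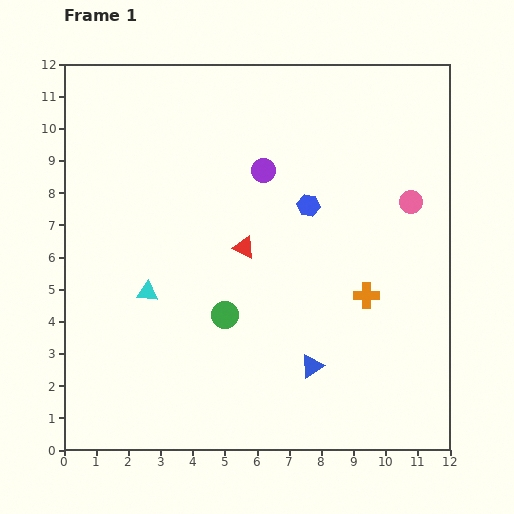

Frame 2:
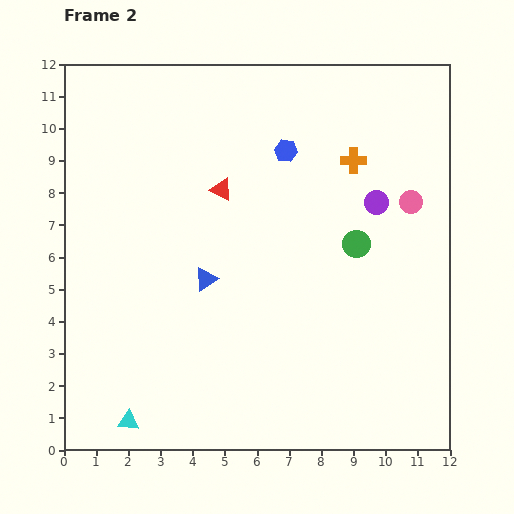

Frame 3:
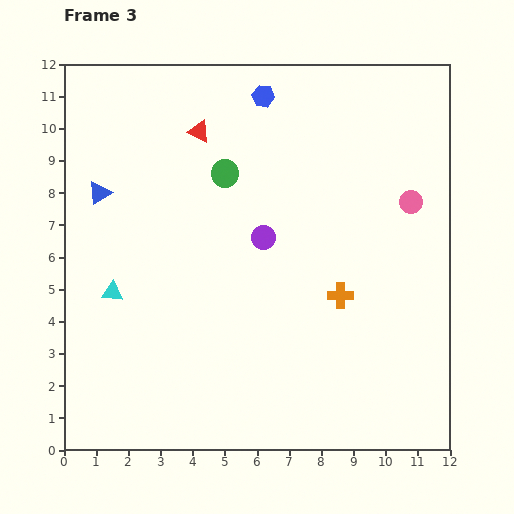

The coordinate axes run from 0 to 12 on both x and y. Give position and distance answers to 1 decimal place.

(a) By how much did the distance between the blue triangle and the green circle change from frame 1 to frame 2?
+1.7

Distance in frame 1: 3.1. Distance in frame 2: 4.8.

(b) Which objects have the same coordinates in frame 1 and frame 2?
the pink circle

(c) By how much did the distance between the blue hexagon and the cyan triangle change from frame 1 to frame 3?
+2.0

Distance in frame 1: 5.7. Distance in frame 3: 7.7.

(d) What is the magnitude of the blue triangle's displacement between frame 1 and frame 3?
8.5

The blue triangle moved from (7.7, 2.6) to (1.1, 8.0), a distance of √(6.6² + 5.4²) ≈ 8.5.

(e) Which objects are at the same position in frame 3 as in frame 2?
the pink circle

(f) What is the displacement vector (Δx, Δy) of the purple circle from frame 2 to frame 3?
(-3.5, -1.1)

The purple circle was at (9.7, 7.7) in frame 2 and (6.2, 6.6) in frame 3.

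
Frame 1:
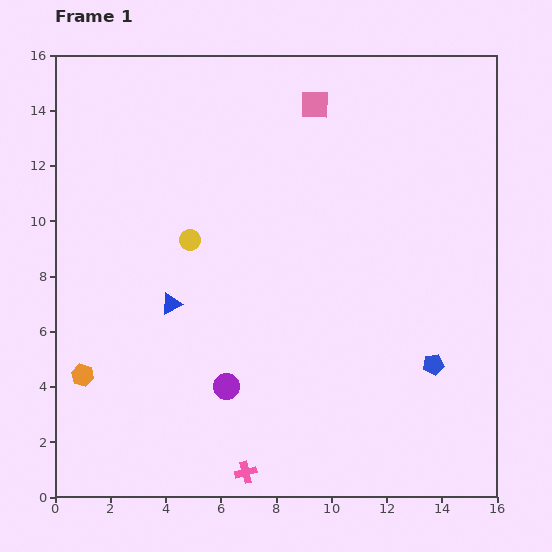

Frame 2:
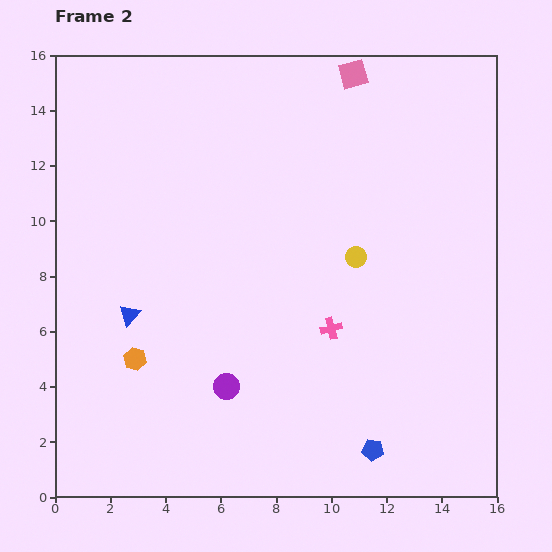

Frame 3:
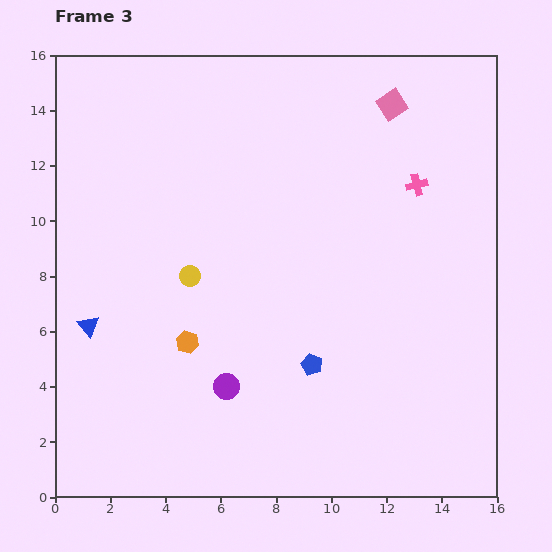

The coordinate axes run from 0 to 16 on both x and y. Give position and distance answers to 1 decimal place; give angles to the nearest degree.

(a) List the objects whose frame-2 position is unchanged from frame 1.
the purple circle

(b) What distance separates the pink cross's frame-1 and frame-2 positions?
6.1

The pink cross moved from (6.9, 0.9) to (10.0, 6.1), a distance of √(3.1² + 5.2²) ≈ 6.1.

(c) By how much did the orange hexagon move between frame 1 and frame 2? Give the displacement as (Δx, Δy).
(1.9, 0.6)

The orange hexagon was at (1.0, 4.4) in frame 1 and (2.9, 5.0) in frame 2.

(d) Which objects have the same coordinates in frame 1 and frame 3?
the purple circle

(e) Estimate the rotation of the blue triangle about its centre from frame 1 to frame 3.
43° counter-clockwise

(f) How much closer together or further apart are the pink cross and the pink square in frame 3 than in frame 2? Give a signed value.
-6.2

Distance in frame 2: 9.2. Distance in frame 3: 3.0.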